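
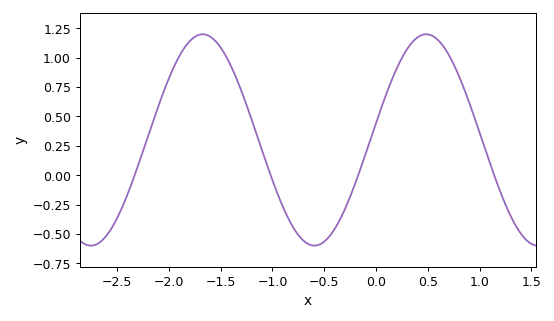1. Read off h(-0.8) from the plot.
-0.444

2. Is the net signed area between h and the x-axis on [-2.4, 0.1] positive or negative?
positive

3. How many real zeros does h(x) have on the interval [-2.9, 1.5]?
4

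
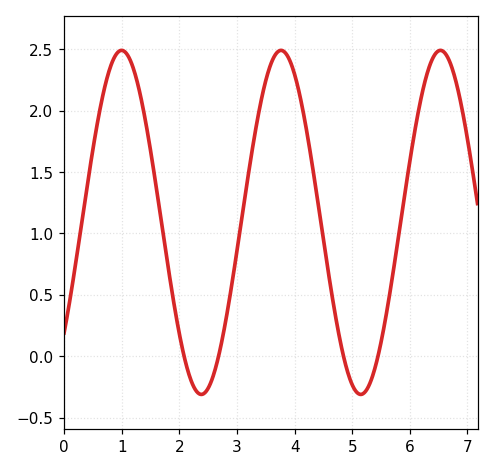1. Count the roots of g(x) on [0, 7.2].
4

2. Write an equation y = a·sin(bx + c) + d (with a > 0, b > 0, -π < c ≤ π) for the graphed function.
y = 1.4sin(2.3x - 0.69) + 1.09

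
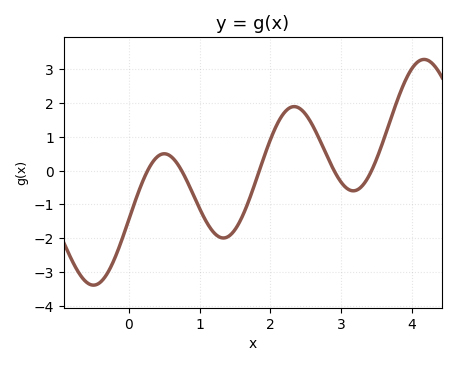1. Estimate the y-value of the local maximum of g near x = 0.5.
0.501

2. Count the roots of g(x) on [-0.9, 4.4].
5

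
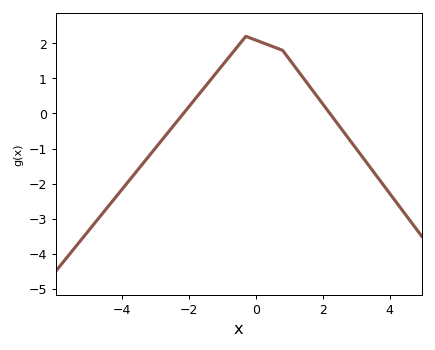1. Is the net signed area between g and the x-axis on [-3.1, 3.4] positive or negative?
positive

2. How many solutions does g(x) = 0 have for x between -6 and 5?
2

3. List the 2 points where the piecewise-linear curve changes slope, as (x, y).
(-0.3, 2.2); (0.8, 1.8)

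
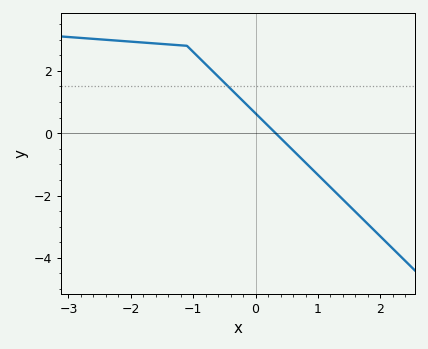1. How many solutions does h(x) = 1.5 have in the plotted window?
1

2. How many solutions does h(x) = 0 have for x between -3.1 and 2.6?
1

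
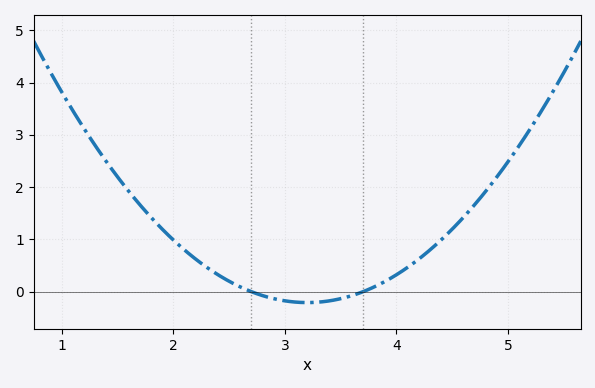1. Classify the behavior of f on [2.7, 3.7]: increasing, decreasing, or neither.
neither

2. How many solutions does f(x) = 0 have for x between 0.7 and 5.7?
2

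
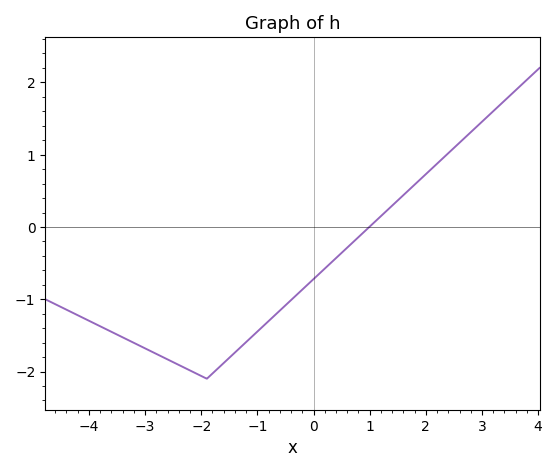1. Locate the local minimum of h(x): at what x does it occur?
-1.9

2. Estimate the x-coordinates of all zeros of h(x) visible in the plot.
0.994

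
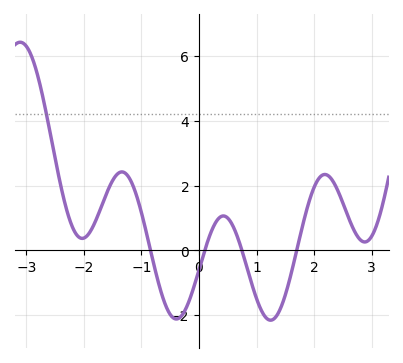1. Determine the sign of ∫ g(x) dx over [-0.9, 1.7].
negative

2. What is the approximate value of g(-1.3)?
2.4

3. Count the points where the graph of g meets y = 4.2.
1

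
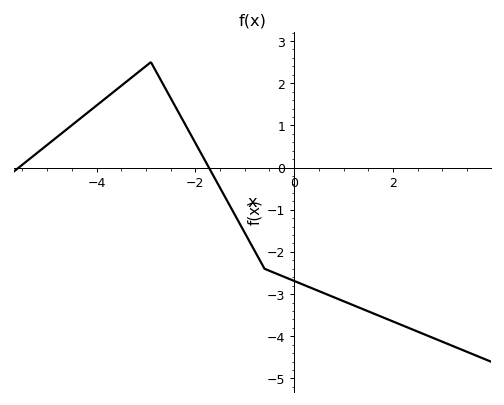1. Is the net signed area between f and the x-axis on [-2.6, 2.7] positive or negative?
negative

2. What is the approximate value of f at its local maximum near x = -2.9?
2.5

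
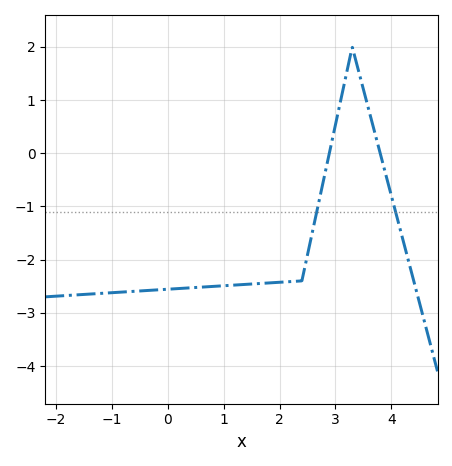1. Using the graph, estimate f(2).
-2.43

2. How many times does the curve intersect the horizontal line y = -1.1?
2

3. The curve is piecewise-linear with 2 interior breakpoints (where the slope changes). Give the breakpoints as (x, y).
(2.4, -2.4); (3.3, 2)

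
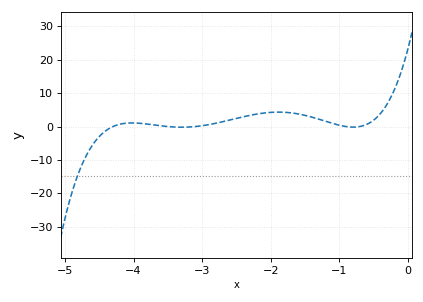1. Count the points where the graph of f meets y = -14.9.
1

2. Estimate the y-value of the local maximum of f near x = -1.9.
4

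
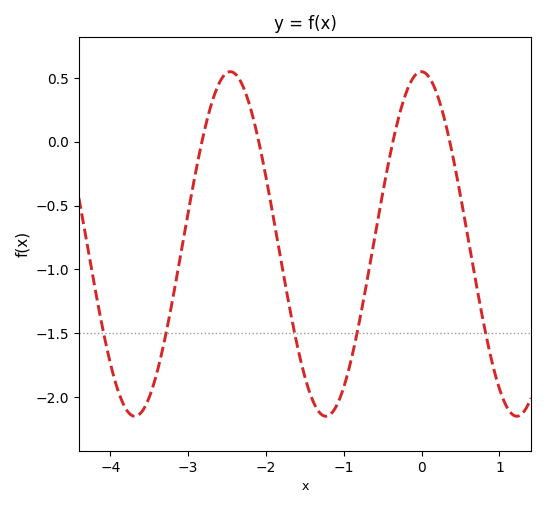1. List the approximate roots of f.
-2.82, -2.09, -0.369, 0.362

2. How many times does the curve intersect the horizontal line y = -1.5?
5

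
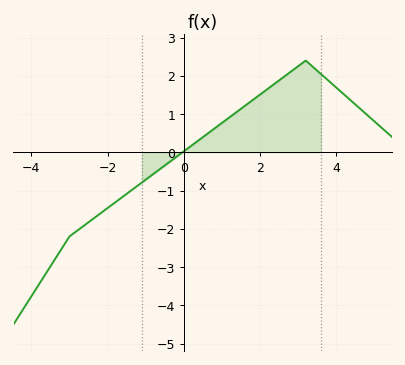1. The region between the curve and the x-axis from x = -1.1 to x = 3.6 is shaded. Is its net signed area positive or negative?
positive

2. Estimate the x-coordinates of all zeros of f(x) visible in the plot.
0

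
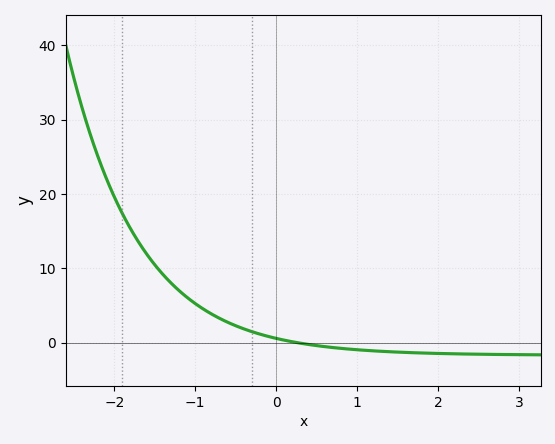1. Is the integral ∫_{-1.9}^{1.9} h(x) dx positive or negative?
positive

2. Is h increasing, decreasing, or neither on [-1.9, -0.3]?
decreasing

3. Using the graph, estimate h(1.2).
-1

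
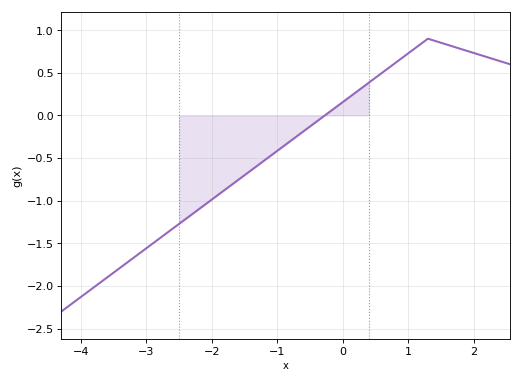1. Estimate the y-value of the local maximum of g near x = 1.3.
0.9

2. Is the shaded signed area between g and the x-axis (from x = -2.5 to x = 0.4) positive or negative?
negative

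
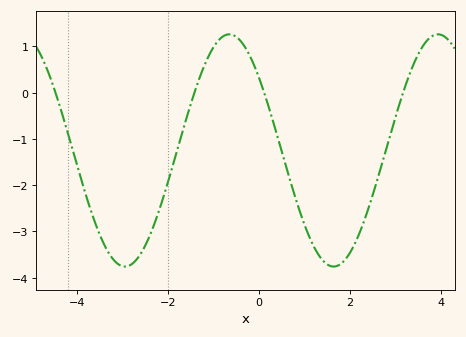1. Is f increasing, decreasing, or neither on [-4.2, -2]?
neither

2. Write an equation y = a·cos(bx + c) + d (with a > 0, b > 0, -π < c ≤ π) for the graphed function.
y = 2.51cos(1.37x + 0.89) - 1.25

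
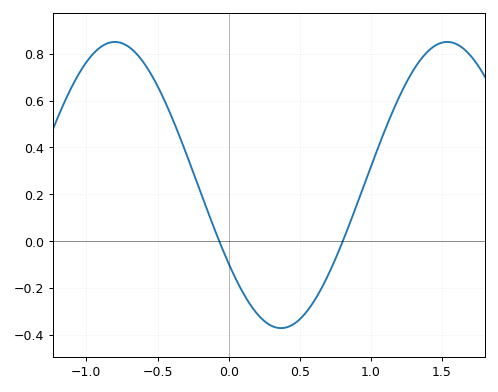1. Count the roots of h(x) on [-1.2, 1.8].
2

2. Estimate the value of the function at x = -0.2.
0.214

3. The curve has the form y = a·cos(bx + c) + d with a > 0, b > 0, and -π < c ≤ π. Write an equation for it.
y = 0.61cos(2.69x + 2.15) + 0.24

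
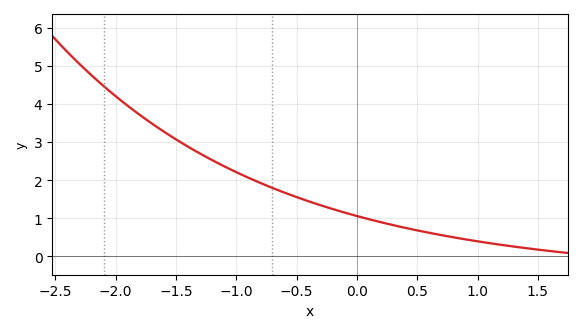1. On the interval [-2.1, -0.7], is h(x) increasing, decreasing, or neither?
decreasing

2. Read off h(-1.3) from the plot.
2.7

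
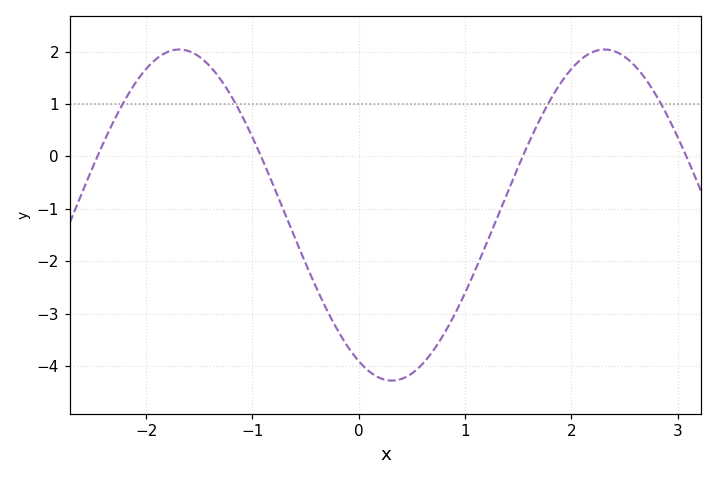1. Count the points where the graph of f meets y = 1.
4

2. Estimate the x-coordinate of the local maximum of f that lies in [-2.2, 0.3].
-1.69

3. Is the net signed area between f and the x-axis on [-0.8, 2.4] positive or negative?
negative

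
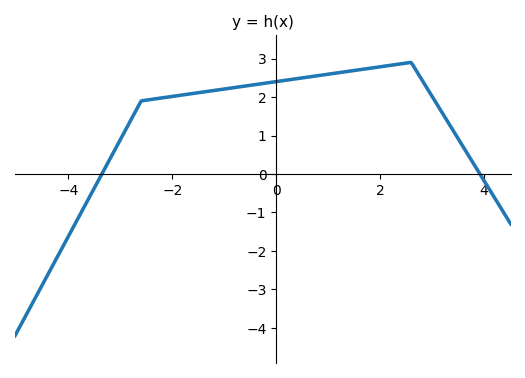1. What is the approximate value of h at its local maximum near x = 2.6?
2.9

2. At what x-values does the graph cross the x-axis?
-3.36, 3.92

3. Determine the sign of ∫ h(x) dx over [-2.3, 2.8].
positive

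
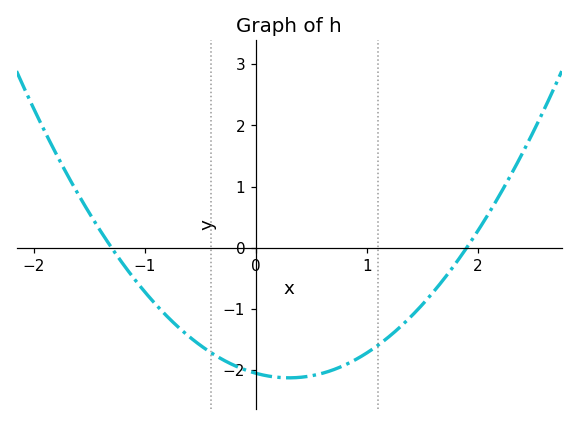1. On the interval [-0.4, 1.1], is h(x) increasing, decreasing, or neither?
neither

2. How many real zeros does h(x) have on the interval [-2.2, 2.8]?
2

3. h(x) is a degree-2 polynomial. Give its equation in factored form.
y = 0.83(x + 1.3)(x - 1.9)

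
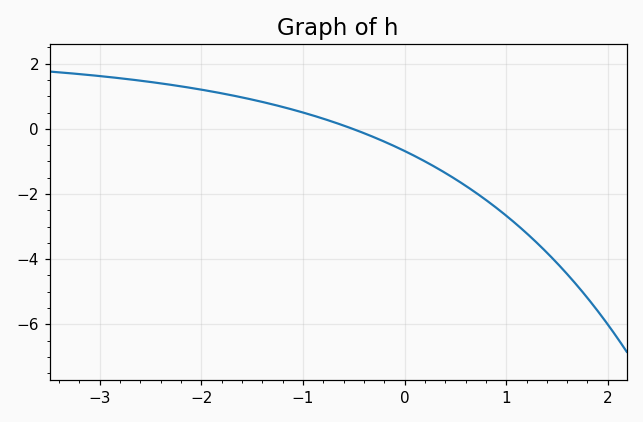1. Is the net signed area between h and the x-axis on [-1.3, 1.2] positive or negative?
negative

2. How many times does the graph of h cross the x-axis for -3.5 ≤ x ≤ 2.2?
1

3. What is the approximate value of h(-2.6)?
1.4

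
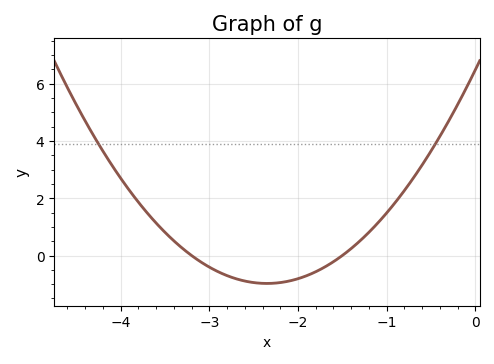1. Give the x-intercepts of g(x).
-3.2, -1.5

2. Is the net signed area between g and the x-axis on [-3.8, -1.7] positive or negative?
negative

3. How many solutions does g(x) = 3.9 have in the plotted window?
2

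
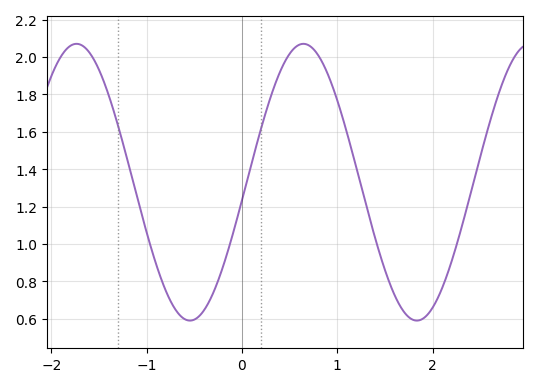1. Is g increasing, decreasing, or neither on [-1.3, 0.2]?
neither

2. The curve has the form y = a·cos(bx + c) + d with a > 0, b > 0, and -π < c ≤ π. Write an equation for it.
y = 0.74cos(2.64x - 1.7) + 1.33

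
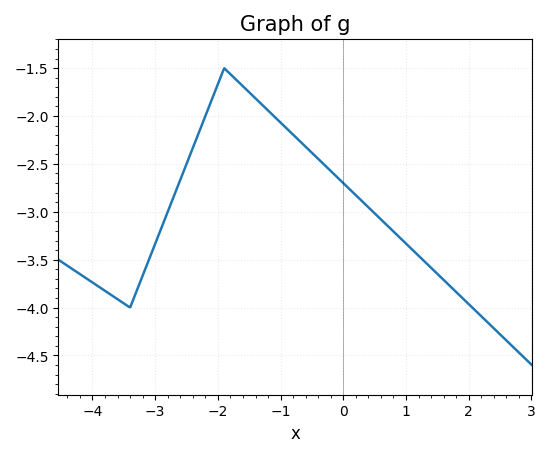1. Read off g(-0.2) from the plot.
-2.55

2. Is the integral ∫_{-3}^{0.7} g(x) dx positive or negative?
negative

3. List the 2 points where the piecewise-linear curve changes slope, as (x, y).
(-3.4, -4); (-1.9, -1.5)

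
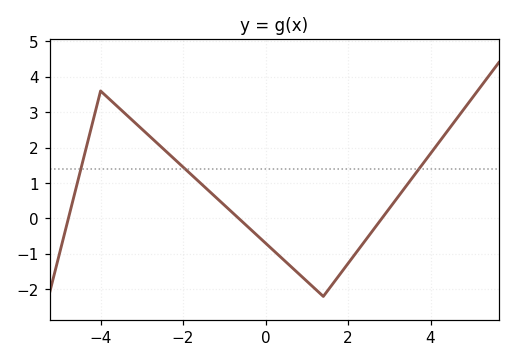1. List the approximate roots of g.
-4.8, -0.6, 2.8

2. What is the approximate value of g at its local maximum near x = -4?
3.6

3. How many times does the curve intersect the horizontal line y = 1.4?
3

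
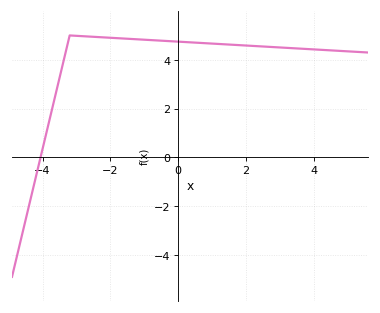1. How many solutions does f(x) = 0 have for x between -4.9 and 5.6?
1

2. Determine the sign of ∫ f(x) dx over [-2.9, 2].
positive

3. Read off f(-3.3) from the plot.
4.42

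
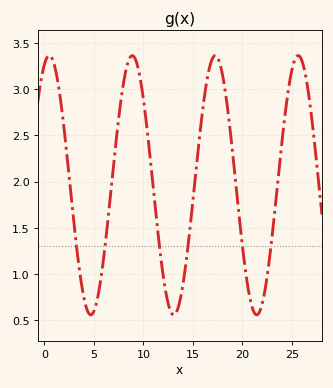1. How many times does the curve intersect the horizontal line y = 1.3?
6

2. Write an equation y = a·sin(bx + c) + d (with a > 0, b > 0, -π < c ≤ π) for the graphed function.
y = 1.4sin(0.75x + 1.2) + 1.96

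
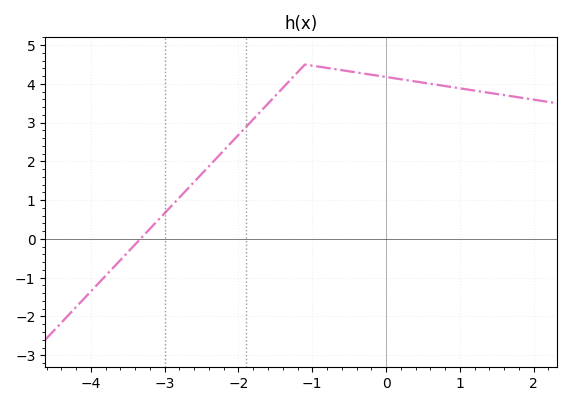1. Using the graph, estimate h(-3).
0.7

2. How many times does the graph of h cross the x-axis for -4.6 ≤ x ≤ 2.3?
1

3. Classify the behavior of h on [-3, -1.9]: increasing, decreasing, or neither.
increasing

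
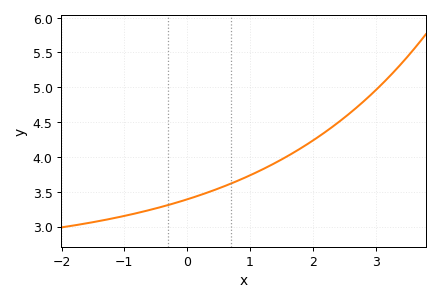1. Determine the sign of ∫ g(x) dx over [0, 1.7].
positive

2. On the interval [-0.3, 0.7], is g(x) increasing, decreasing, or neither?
increasing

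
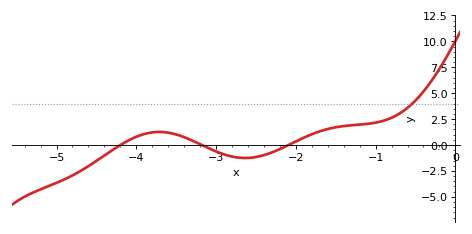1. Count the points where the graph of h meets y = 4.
1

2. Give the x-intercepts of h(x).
-4.2, -3.18, -2.09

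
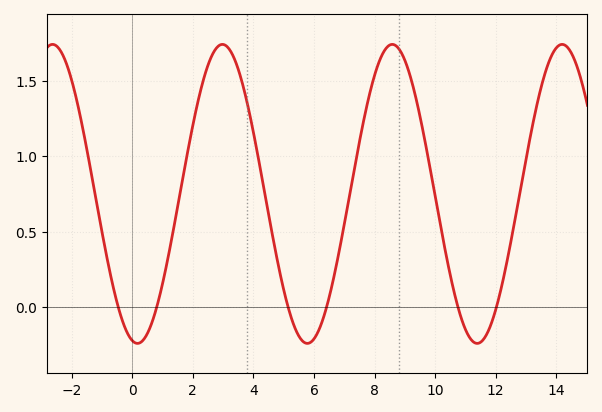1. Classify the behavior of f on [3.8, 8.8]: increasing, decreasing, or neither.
neither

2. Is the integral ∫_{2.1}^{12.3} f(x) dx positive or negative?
positive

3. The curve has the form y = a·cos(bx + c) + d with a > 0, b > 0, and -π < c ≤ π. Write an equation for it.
y = 0.99cos(1.12x + 2.95) + 0.75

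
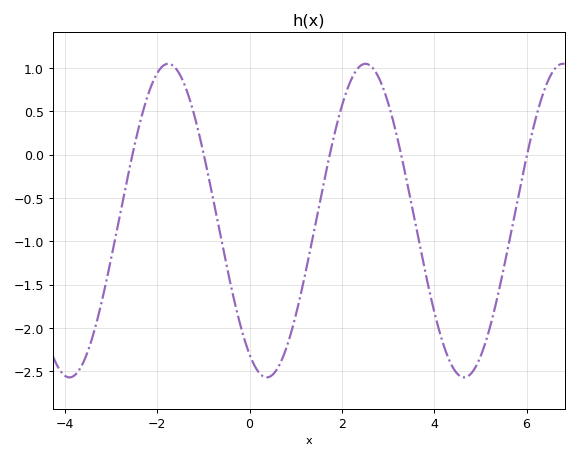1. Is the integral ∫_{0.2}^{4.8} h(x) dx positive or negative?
negative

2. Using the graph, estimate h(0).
-2.3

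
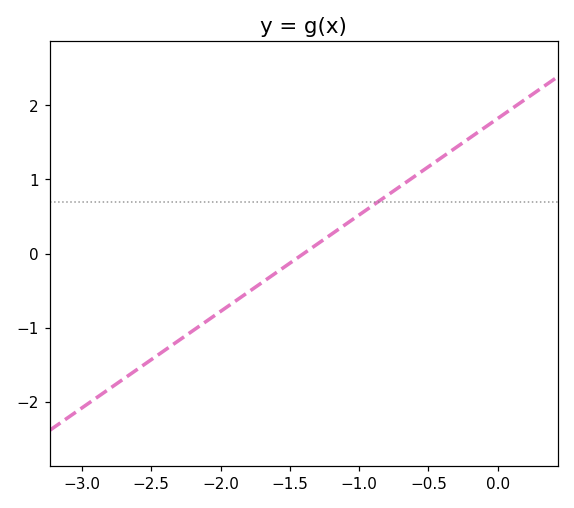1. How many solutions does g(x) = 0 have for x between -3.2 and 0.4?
1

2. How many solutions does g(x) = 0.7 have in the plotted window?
1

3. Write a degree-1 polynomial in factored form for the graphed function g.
y = 1.3(x + 1.4)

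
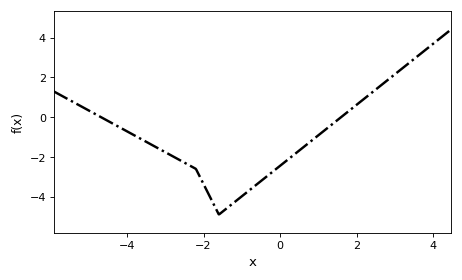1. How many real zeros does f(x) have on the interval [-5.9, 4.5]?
2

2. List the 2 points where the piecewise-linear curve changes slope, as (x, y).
(-2.2, -2.6); (-1.6, -4.9)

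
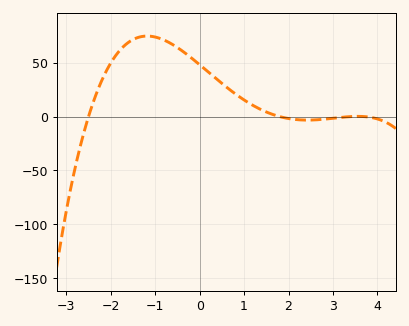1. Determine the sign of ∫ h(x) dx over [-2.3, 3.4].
positive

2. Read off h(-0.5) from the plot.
65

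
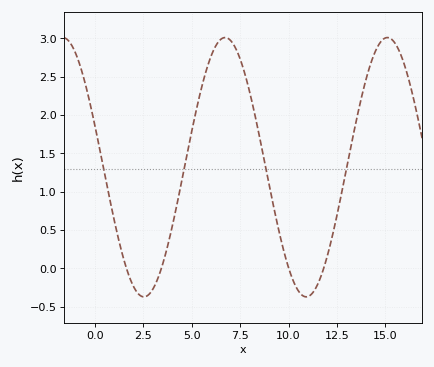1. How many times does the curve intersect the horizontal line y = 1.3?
4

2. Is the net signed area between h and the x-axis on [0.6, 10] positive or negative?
positive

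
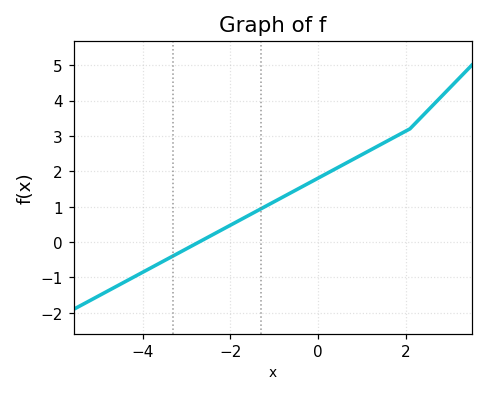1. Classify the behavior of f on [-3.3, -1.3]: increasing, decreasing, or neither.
increasing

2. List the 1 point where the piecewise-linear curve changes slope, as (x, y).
(2.1, 3.2)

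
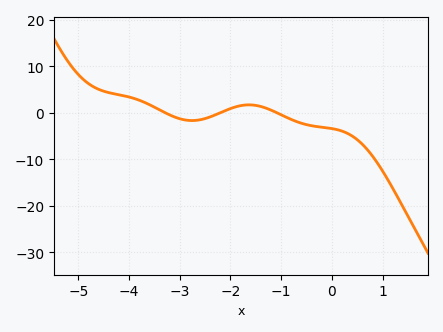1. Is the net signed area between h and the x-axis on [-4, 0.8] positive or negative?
negative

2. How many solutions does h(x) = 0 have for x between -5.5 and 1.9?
3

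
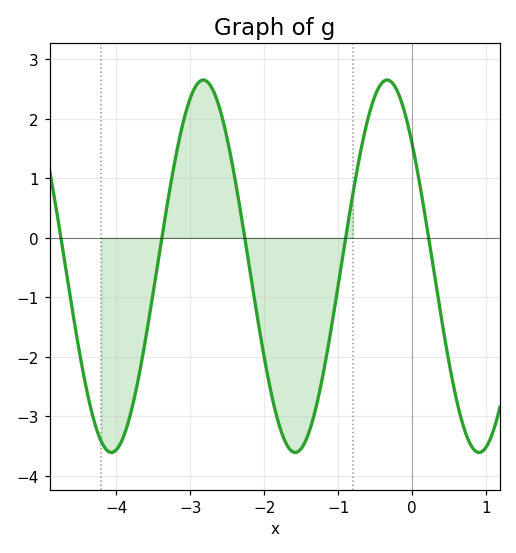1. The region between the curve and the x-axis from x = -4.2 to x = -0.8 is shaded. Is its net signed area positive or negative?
negative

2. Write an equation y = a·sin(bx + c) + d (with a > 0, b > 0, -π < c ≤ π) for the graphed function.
y = 3.13sin(2.53x + 2.43) - 0.48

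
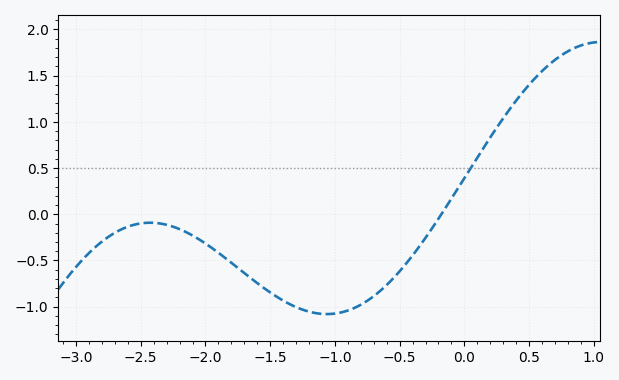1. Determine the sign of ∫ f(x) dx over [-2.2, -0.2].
negative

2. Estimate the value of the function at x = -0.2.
-0.048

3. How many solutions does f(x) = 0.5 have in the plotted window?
1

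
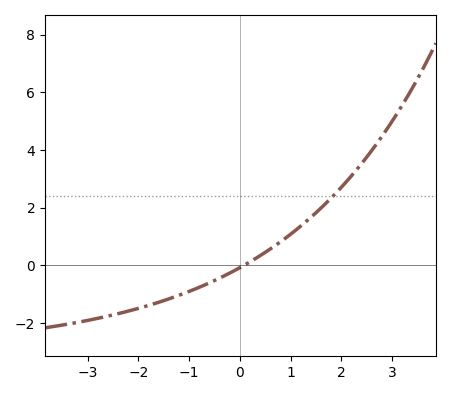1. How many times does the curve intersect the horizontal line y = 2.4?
1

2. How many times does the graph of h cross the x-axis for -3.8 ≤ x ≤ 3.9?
1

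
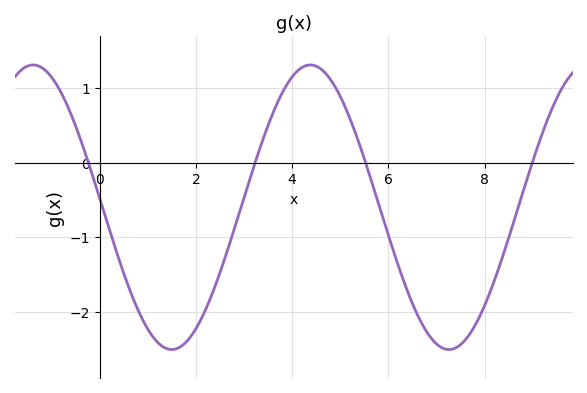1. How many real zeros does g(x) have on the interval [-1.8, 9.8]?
4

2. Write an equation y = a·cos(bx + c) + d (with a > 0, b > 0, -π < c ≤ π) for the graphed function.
y = 1.91cos(1.1x + 1.5) - 0.6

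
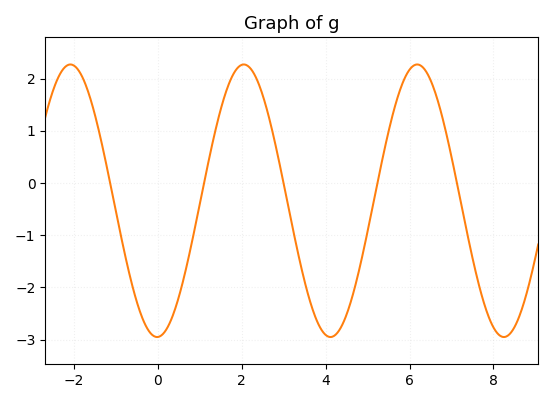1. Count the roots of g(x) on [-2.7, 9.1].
5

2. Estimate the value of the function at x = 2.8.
0.741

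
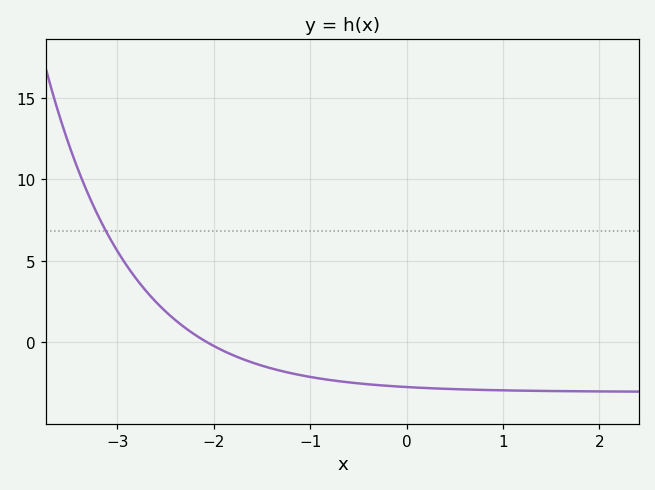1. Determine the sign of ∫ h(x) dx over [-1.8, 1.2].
negative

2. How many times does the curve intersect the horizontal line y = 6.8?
1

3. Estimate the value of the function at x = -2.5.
2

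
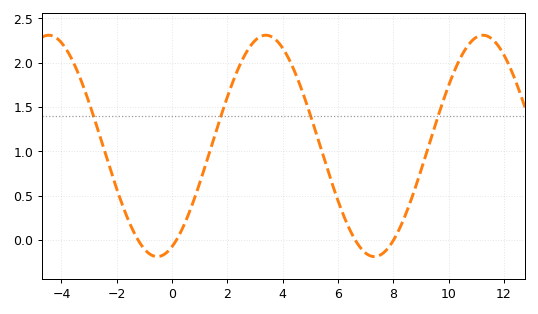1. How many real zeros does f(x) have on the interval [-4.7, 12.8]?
4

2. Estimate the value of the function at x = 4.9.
1.5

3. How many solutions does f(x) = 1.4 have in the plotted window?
4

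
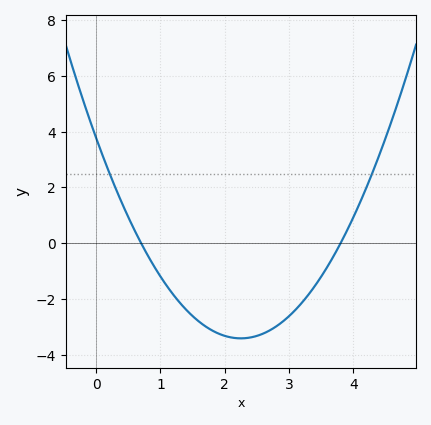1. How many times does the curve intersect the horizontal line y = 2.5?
2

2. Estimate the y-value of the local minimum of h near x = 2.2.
-3.4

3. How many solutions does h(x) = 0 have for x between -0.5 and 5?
2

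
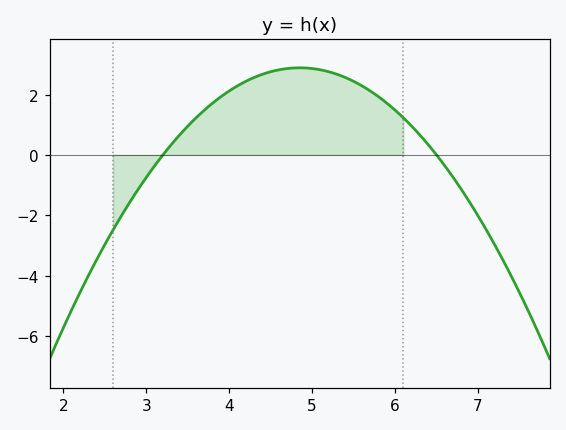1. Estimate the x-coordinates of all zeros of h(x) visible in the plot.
3.2, 6.5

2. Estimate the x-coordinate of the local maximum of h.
4.8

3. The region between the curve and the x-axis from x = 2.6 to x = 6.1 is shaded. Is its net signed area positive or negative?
positive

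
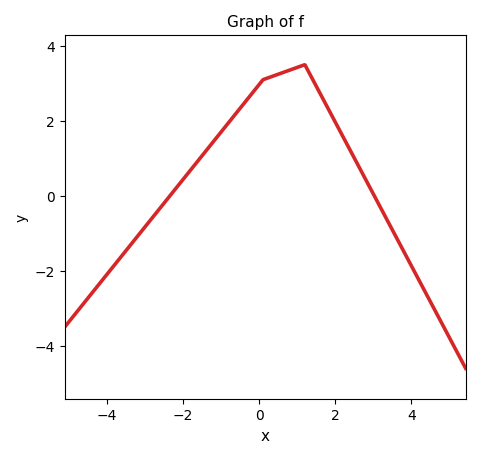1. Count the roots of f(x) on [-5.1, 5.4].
2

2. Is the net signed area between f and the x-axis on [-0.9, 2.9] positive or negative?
positive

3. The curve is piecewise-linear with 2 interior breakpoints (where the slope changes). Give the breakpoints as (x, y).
(0.1, 3.1); (1.2, 3.5)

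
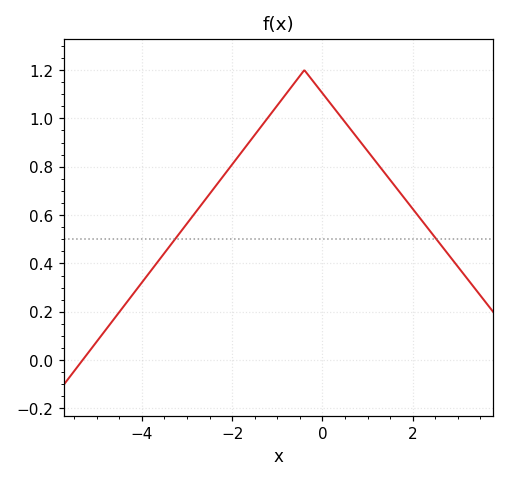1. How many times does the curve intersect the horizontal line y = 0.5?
2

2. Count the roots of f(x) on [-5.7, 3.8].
1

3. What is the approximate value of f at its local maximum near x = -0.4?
1.2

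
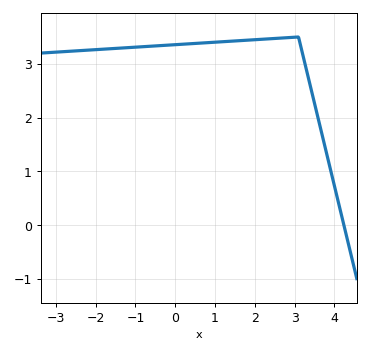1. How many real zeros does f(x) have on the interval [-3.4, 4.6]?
1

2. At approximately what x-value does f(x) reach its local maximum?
3.1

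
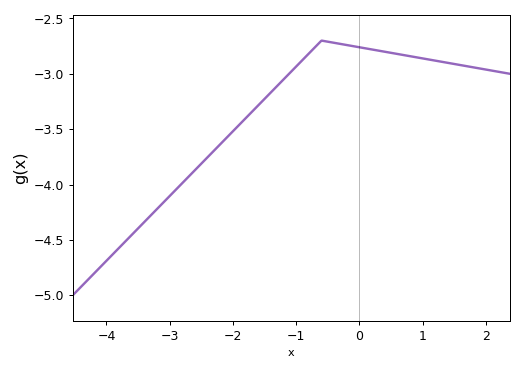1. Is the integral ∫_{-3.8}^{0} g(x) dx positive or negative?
negative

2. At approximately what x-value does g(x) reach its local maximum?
-0.6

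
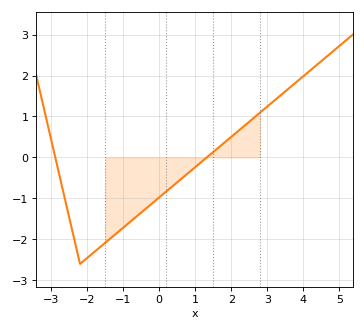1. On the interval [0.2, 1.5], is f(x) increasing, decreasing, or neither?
increasing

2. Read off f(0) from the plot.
-0.974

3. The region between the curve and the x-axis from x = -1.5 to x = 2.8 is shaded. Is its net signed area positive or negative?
negative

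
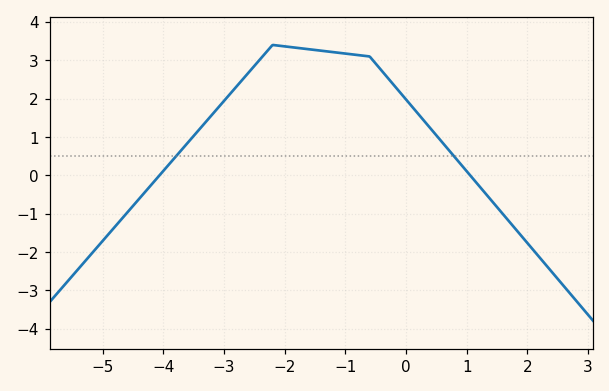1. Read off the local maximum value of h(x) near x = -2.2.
3.4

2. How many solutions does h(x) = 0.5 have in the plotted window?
2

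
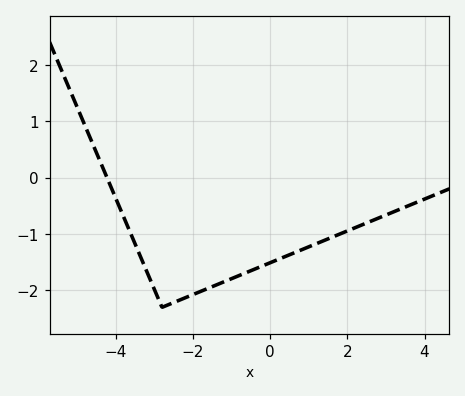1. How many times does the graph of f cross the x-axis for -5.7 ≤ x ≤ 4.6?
1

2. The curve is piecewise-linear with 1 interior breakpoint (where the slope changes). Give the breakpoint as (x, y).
(-2.8, -2.3)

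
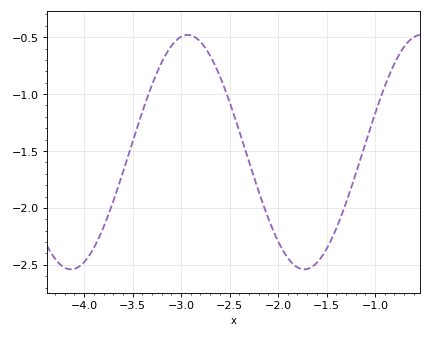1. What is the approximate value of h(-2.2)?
-1.85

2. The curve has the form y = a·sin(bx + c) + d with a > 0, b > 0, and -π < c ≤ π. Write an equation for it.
y = 1.03sin(2.61x + 2.94) - 1.51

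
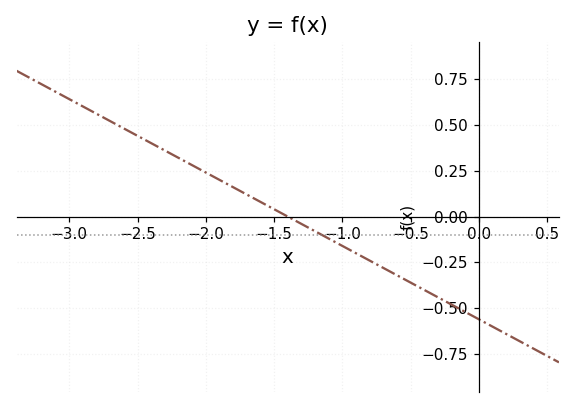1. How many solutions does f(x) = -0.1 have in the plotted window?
1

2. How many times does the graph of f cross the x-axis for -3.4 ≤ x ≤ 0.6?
1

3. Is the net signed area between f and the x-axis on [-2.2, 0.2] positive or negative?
negative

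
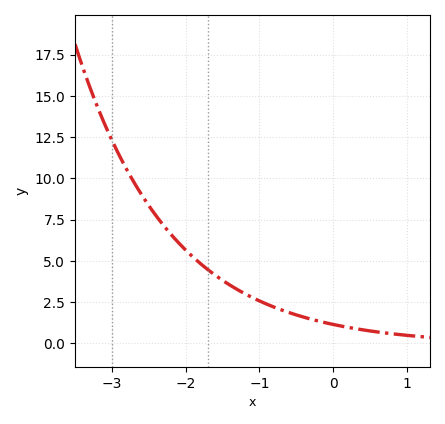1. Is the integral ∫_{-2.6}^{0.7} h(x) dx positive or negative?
positive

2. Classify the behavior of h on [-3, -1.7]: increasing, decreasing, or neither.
decreasing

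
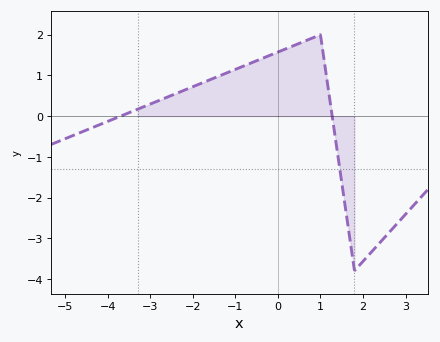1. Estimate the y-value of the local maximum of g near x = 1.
2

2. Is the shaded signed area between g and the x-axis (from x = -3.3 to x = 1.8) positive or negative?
positive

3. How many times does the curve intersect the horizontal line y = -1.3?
1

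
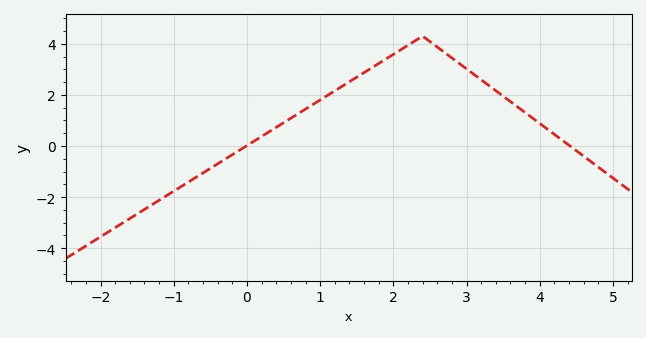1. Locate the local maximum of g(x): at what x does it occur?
2.4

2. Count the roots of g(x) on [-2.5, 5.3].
2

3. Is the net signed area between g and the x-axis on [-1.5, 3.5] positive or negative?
positive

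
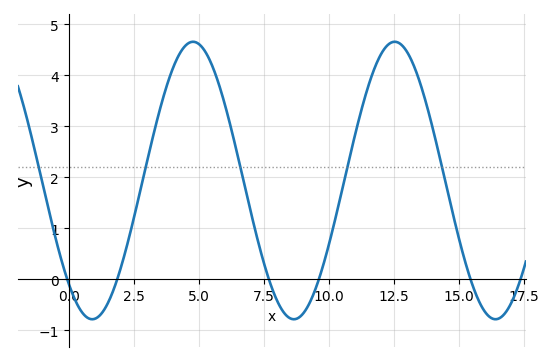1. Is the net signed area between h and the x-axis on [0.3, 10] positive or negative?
positive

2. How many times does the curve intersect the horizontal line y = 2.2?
5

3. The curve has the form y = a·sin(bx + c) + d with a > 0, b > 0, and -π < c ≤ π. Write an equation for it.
y = 2.72sin(0.81x - 2.3) + 1.94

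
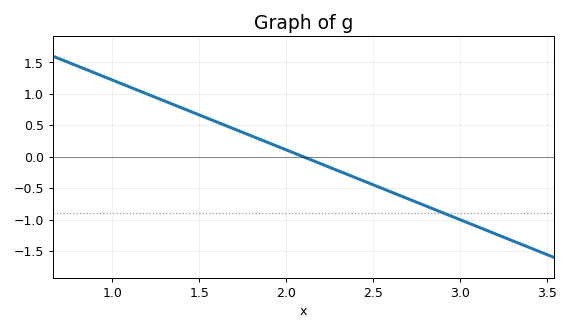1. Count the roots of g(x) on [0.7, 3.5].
1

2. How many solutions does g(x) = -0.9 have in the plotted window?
1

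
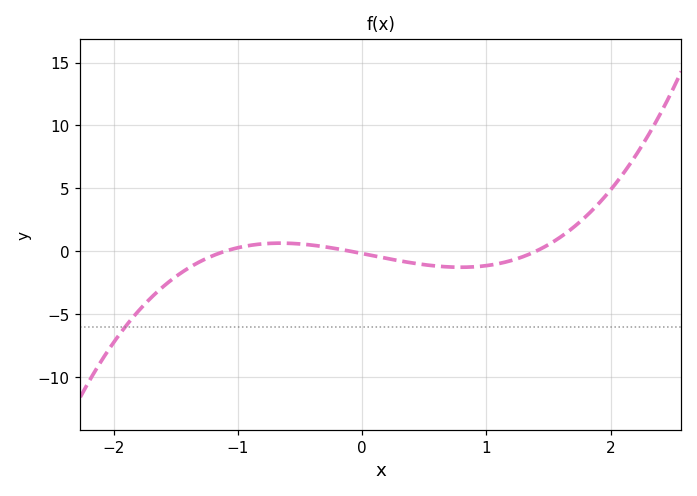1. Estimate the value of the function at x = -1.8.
-5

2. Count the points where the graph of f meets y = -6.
1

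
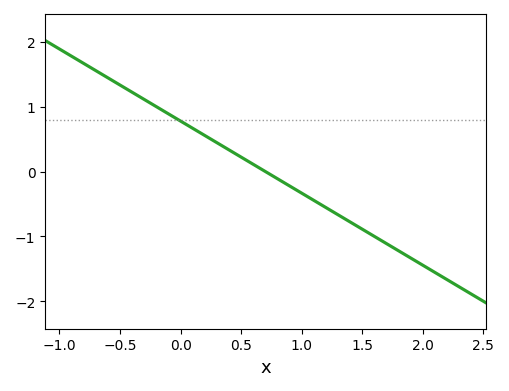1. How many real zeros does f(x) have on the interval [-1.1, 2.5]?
1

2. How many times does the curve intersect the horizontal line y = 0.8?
1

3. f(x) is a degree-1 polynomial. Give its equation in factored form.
y = -1.11(x - 0.7)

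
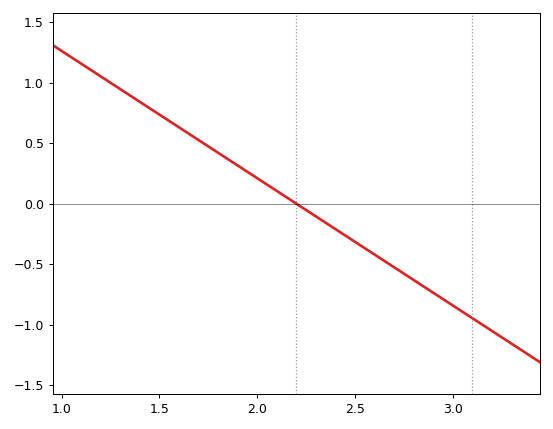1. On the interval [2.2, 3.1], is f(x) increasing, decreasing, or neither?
decreasing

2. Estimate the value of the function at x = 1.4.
0.84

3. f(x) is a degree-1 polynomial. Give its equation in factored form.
y = -1.05(x - 2.2)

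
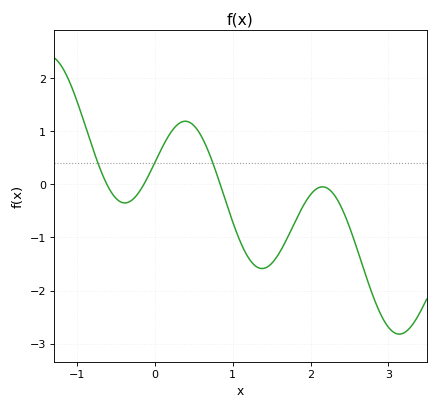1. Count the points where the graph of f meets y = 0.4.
3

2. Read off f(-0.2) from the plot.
-0.1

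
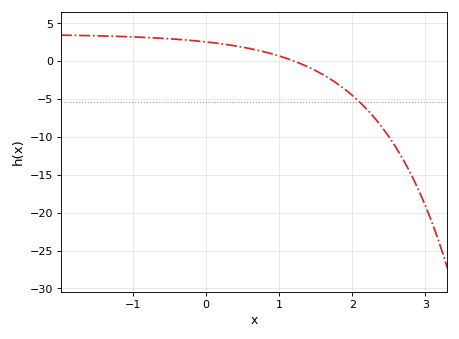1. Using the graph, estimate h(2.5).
-10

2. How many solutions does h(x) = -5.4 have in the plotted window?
1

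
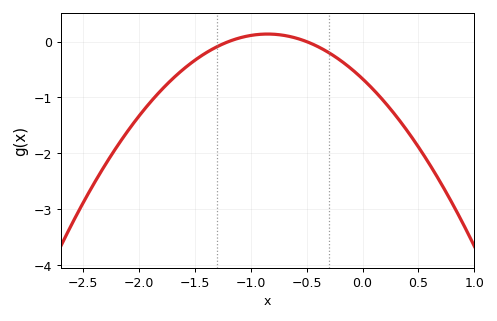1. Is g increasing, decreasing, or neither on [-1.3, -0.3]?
neither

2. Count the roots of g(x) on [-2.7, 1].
2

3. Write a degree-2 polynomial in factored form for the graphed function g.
y = -1.11(x + 1.2)(x + 0.5)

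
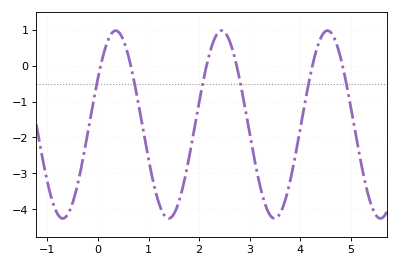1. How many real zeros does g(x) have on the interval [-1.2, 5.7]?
6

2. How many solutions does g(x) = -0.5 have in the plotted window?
6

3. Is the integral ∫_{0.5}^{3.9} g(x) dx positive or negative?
negative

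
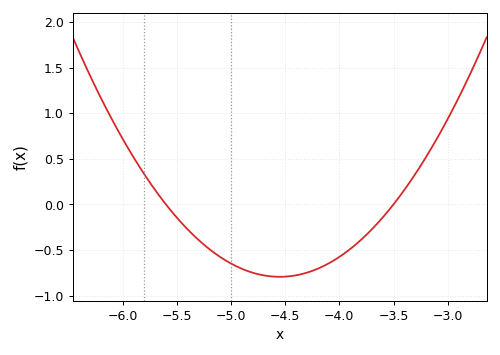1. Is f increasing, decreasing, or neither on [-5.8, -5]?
decreasing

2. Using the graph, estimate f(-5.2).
-0.5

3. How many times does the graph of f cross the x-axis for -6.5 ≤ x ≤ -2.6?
2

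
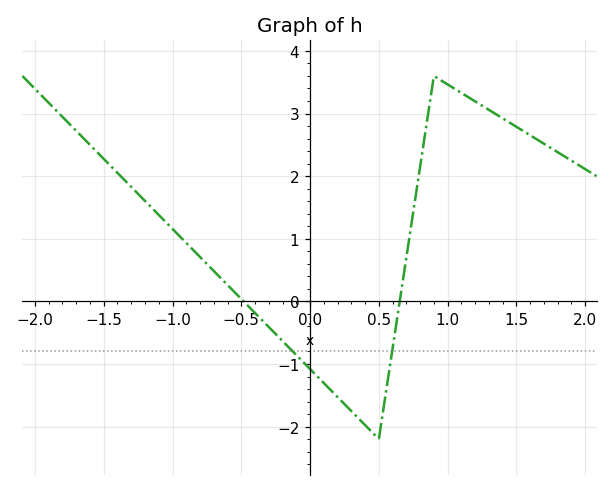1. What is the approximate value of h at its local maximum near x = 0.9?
3.6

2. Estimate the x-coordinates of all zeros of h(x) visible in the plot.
-0.5, 0.7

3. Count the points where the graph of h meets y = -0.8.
2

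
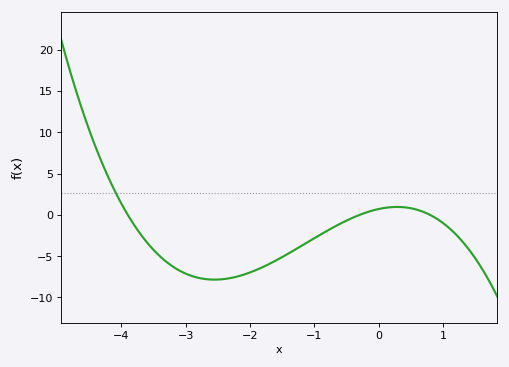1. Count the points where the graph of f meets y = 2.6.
1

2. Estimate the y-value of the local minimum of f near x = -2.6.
-7.84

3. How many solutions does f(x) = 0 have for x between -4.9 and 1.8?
3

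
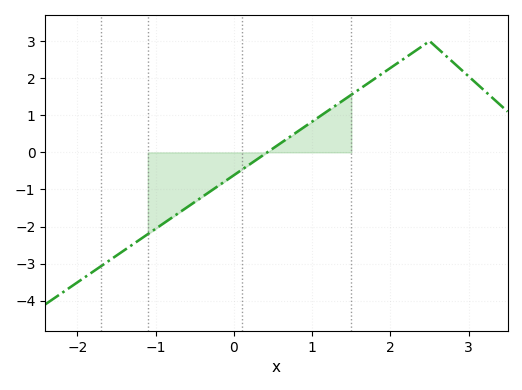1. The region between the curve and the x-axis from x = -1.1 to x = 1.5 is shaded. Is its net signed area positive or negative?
negative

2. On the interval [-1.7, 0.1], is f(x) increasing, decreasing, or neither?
increasing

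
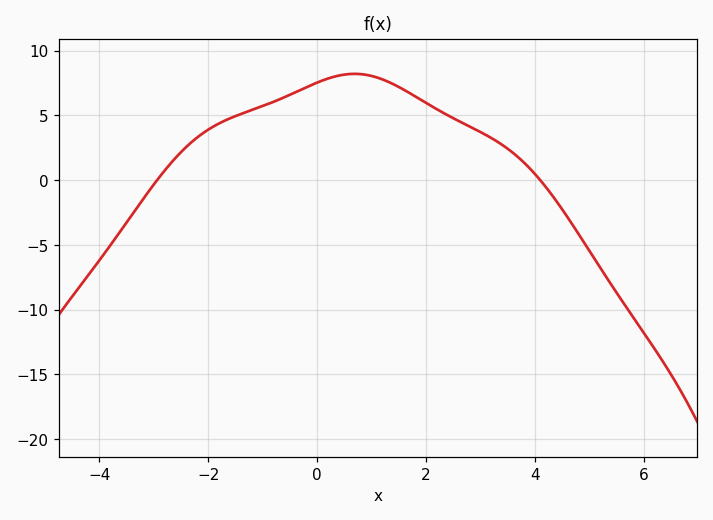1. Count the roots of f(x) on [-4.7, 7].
2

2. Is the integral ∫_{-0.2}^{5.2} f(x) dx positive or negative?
positive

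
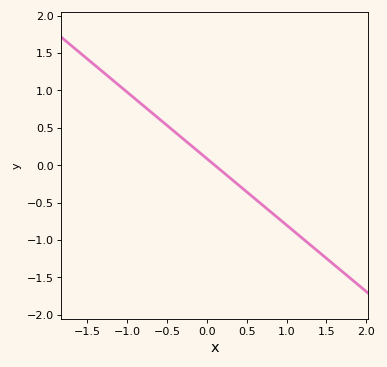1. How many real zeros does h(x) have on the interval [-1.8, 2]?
1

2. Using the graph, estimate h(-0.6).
0.6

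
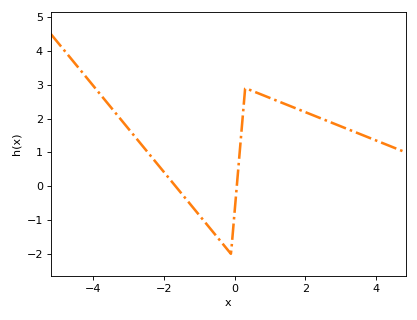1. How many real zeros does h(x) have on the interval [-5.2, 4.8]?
2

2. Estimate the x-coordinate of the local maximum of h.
0.303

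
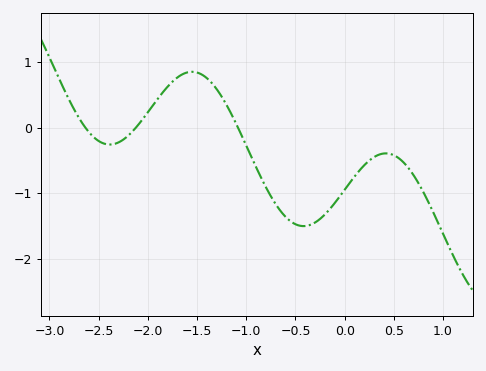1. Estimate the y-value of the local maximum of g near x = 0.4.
-0.392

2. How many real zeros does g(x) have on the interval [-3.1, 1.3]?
3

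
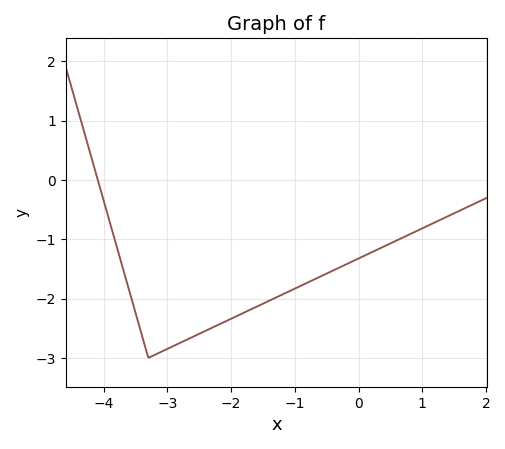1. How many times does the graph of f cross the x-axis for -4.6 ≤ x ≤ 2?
1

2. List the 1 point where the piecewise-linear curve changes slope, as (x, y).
(-3.3, -3)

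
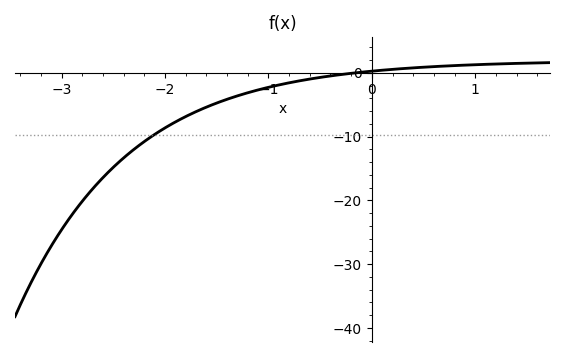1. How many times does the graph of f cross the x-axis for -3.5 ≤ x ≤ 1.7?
1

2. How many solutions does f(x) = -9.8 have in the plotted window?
1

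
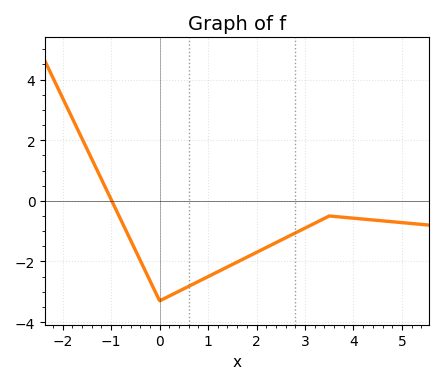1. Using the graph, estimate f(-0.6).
-1.29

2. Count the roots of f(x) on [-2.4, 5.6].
1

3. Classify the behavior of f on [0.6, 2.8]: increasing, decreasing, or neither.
increasing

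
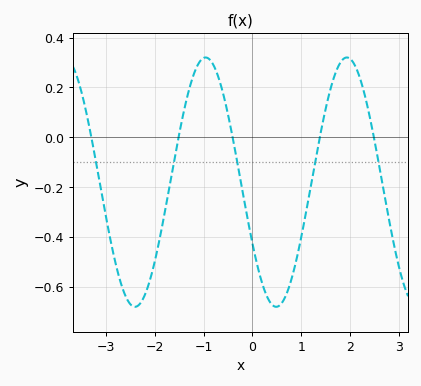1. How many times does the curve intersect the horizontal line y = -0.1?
5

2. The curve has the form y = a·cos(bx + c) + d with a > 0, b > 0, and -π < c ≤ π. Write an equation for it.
y = 0.5cos(2.2x + 2.1) - 0.18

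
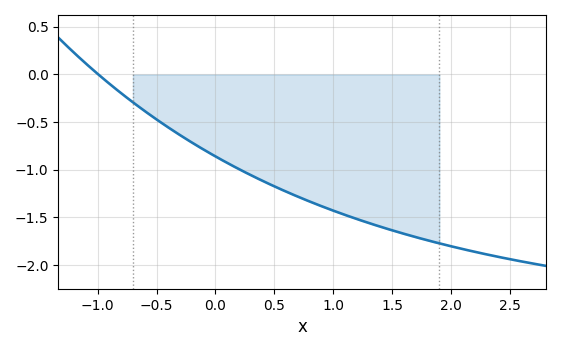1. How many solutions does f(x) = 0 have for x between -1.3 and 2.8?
1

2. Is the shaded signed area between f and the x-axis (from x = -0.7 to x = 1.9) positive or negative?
negative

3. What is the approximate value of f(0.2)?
-1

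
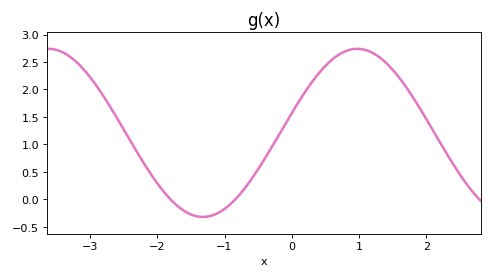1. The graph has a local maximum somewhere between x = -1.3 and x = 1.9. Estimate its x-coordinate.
0.971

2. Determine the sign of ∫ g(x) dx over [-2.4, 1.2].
positive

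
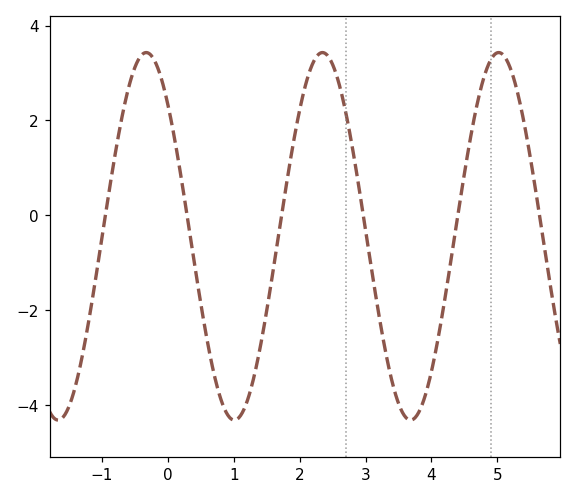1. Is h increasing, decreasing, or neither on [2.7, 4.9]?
neither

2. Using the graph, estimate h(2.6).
2.8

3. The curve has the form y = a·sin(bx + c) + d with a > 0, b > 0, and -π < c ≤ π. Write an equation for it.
y = 3.87sin(2.4x + 2.3) - 0.44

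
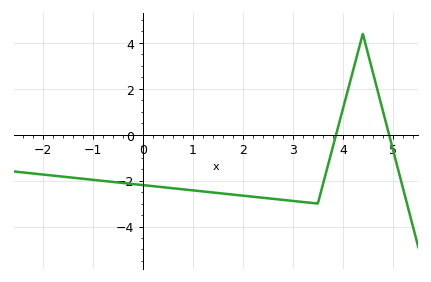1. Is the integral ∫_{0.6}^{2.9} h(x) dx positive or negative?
negative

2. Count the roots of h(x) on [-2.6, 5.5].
2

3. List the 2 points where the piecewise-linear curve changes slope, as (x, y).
(3.5, -3); (4.4, 4.4)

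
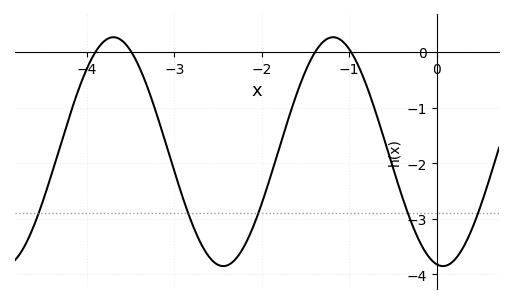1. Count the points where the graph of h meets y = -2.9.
5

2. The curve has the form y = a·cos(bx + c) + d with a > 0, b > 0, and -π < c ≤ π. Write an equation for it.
y = 2.06cos(2.5x + 3) - 1.79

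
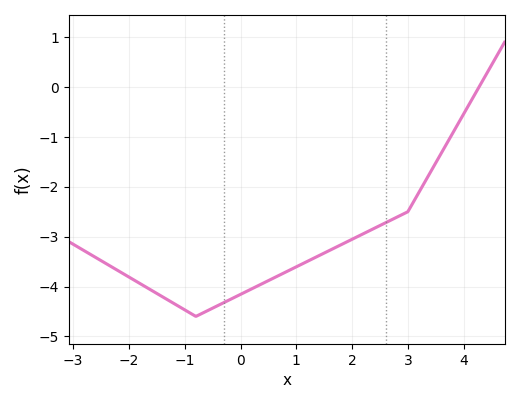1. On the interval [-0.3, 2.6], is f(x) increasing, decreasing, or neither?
increasing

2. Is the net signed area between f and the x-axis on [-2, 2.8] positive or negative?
negative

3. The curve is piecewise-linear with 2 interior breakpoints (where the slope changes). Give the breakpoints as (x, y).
(-0.8, -4.6); (3, -2.5)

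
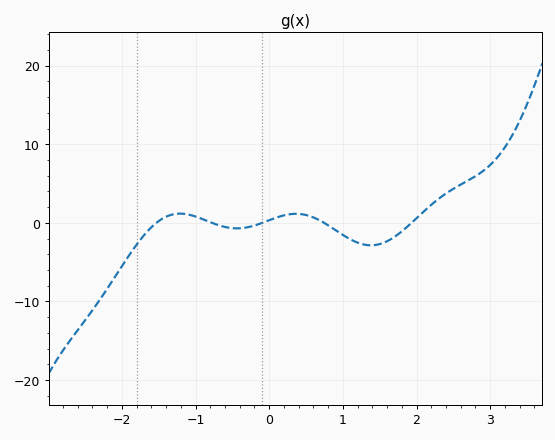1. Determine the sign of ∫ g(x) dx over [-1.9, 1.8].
negative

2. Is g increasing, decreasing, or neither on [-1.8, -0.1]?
neither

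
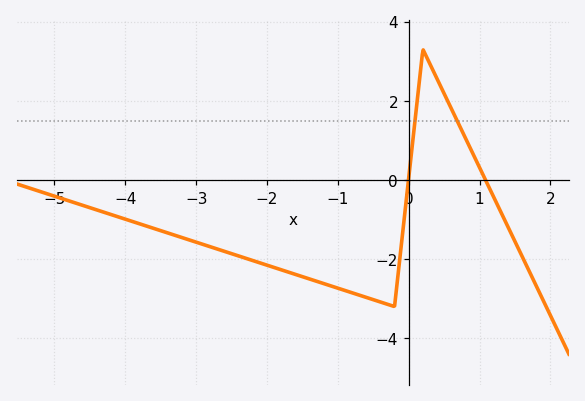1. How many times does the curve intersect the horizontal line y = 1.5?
2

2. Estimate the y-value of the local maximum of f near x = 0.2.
3.29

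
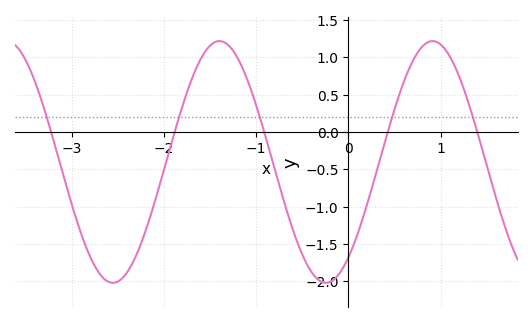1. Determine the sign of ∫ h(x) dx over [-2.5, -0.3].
negative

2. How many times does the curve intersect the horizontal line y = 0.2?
5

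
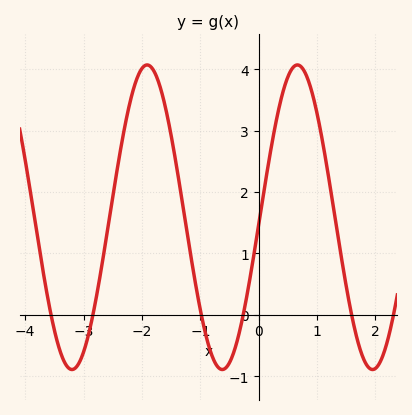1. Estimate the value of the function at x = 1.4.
1.04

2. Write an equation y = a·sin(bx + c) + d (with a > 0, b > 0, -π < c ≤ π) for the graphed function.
y = 2.48sin(2.44x - 0.05) + 1.59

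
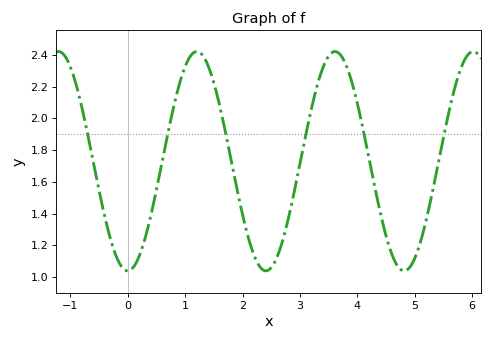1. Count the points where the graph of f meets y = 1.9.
6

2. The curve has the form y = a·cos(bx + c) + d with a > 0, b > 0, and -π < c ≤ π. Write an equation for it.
y = 0.69cos(2.6x - 3.1) + 1.73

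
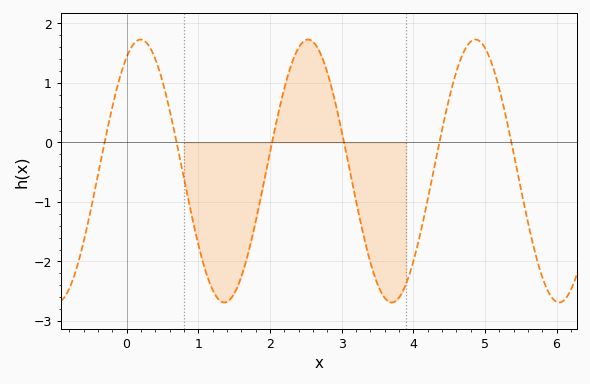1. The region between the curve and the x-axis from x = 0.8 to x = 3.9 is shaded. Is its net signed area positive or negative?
negative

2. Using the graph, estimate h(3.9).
-2.38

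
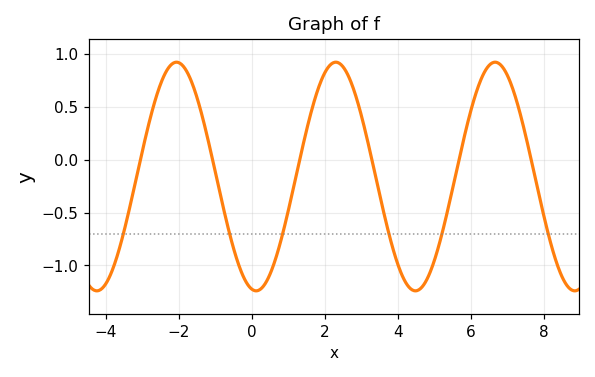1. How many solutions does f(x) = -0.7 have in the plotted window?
6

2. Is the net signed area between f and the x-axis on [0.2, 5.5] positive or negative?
negative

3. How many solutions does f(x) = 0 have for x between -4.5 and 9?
6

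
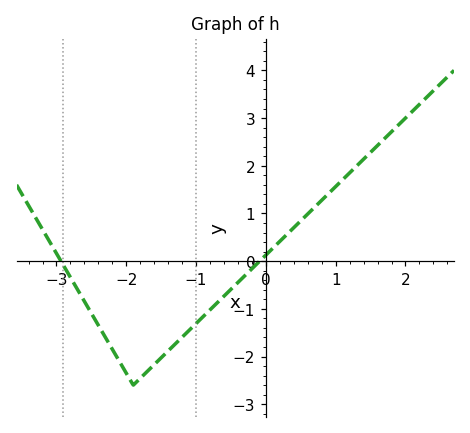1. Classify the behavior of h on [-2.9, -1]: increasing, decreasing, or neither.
neither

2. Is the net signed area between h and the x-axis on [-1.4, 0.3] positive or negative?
negative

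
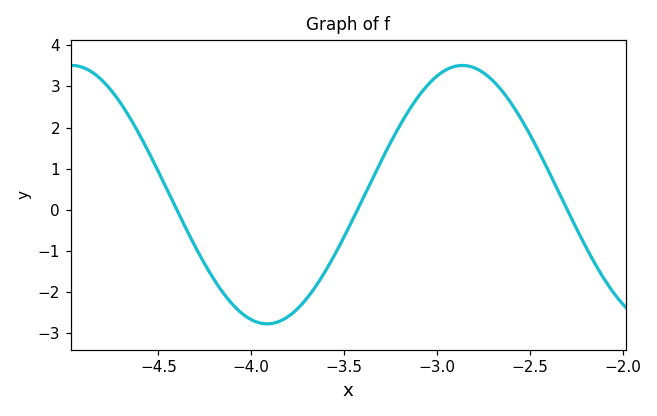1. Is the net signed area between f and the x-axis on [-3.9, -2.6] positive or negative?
positive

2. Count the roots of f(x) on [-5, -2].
3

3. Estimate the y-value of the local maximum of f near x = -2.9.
3.5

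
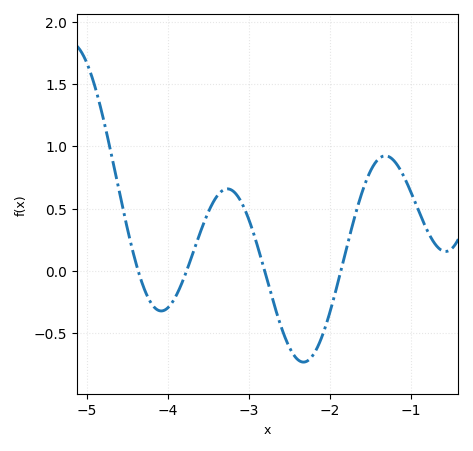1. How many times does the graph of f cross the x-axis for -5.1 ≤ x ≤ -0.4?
4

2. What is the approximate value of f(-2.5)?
-0.6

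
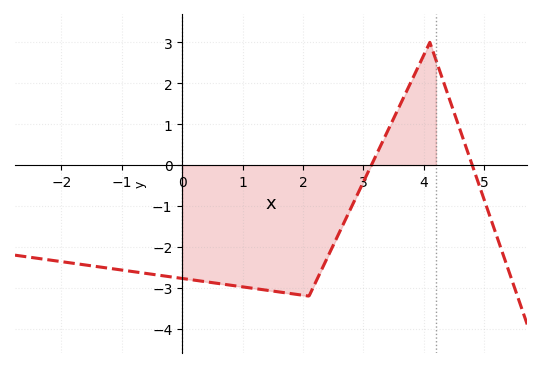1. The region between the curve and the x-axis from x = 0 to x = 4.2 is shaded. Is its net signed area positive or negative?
negative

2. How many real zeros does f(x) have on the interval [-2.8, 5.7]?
2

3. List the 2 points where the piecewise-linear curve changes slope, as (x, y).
(2.1, -3.2); (4.1, 3)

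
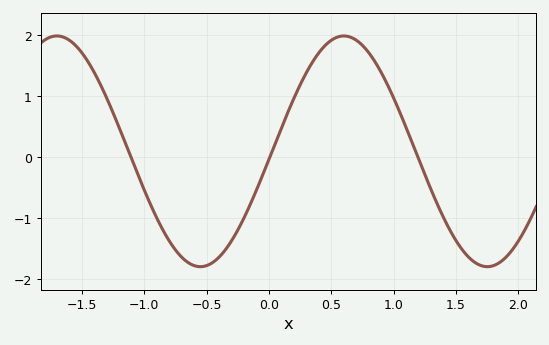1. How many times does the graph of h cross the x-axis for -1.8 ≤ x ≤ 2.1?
3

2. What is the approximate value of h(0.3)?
1.4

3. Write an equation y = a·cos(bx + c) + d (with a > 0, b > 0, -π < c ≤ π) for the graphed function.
y = 1.89cos(2.7x - 1.6) + 0.1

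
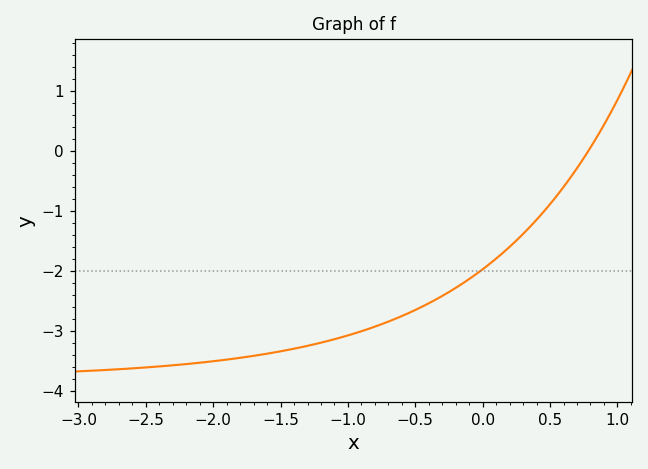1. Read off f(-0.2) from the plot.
-2.3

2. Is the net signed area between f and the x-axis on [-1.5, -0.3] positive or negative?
negative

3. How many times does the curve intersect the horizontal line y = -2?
1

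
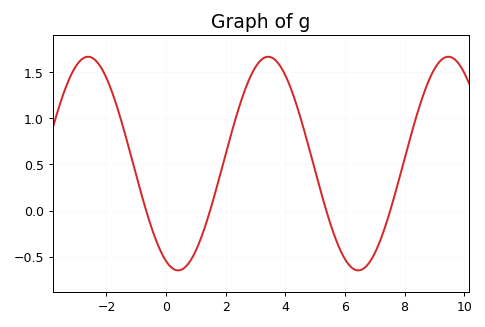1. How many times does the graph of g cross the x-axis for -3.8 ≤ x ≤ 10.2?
4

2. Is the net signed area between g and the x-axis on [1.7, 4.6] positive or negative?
positive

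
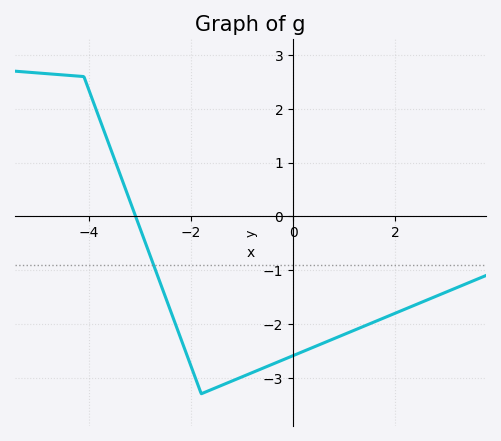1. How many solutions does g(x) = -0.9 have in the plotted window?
1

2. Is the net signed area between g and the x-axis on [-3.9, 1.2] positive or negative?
negative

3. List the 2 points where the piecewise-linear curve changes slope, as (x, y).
(-4.1, 2.6); (-1.8, -3.3)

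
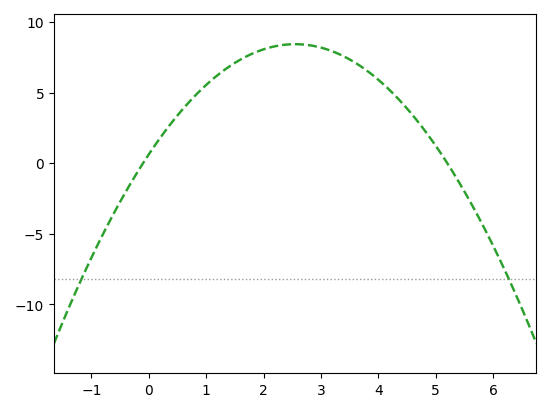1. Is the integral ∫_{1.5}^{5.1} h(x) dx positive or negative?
positive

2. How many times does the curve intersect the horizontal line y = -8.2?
2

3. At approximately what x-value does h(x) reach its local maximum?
2.55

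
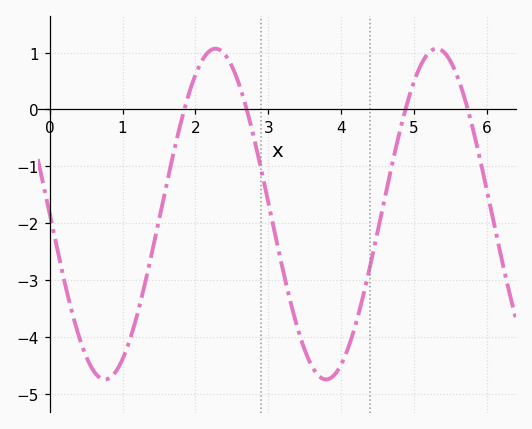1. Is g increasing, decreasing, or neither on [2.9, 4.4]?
neither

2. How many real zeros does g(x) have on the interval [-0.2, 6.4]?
4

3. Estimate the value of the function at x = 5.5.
0.9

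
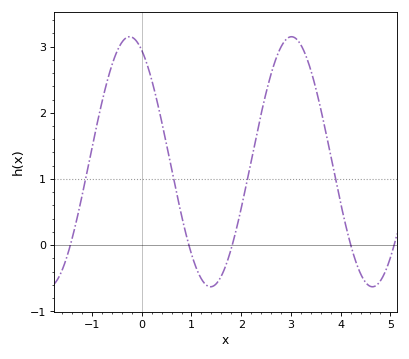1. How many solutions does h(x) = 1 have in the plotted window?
4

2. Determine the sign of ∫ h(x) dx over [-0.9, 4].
positive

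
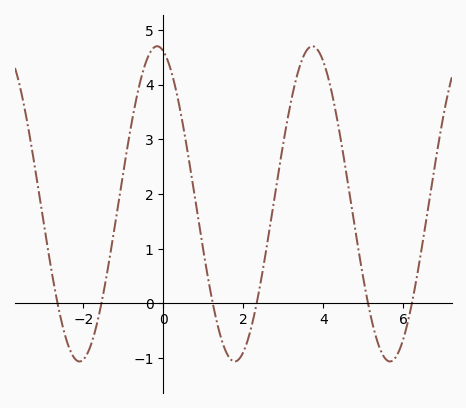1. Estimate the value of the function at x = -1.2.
1.47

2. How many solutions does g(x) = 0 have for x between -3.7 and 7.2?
6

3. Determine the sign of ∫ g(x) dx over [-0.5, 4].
positive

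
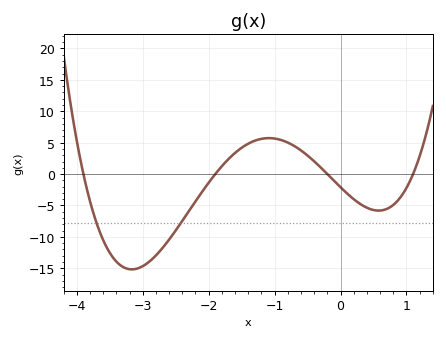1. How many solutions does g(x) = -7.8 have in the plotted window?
2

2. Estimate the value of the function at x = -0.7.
4.46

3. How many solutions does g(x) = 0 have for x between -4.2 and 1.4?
4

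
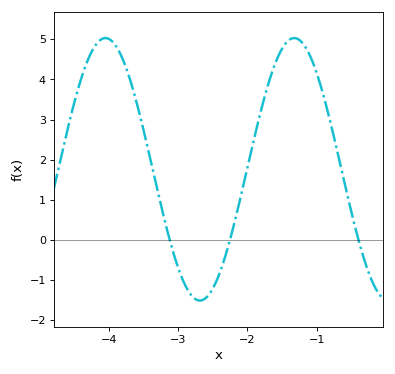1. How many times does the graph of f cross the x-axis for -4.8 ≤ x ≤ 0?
3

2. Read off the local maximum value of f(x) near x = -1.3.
5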